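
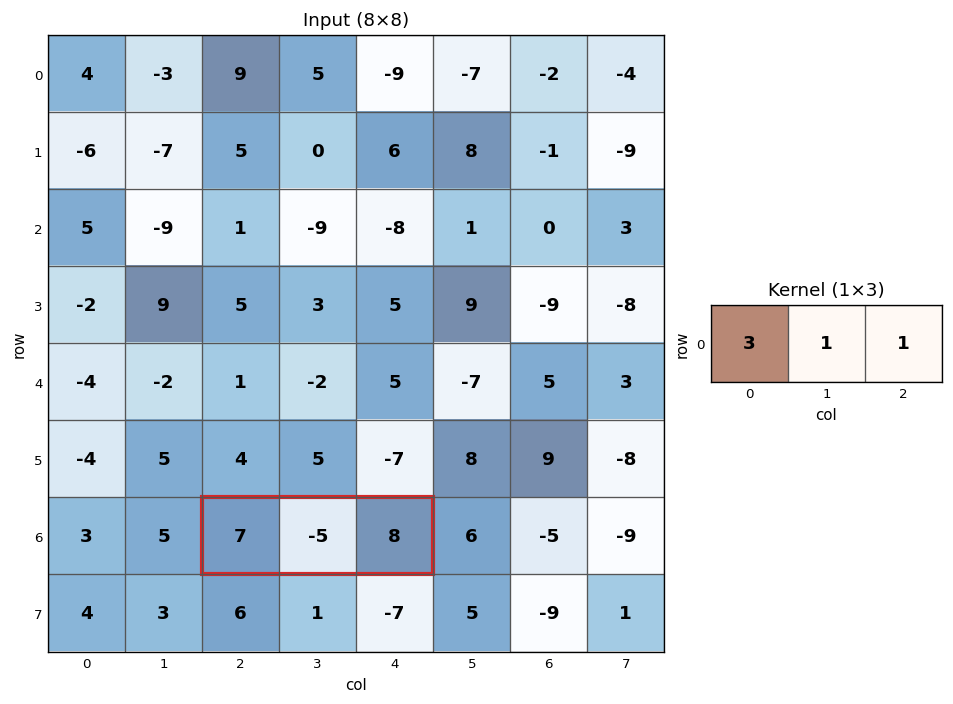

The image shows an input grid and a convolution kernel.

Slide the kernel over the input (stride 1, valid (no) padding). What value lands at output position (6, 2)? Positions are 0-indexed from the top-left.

The receptive field on the input at this output position is [7 -5 8]. Elementwise product with the kernel and sum: 7·3 + -5·1 + 8·1.

24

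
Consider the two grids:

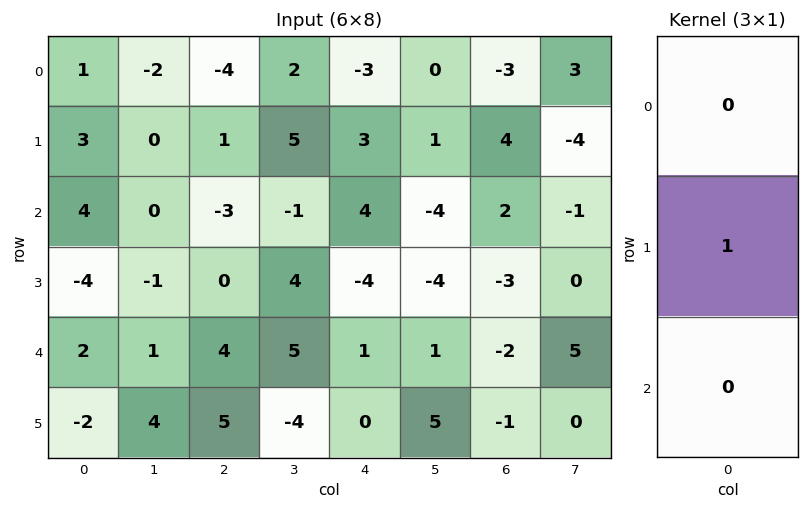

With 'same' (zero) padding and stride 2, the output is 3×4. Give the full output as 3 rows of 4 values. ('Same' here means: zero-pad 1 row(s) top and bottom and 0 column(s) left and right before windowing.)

1 -4 -3 -3
4 -3 4 2
2 4 1 -2

Output[0,0]: The receptive field on the zero-padded input at this output position is [0 / 1 / 3]. Elementwise product with the kernel and sum: 1·1.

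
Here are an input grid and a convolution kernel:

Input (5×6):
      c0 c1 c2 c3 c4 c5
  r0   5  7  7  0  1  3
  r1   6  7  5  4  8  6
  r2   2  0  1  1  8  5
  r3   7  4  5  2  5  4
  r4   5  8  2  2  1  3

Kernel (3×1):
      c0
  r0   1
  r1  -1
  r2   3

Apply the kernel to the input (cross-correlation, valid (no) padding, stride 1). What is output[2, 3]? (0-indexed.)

The receptive field on the input at this output position is [1 / 2 / 2]. Elementwise product with the kernel and sum: 1·1 + 2·-1 + 2·3.

5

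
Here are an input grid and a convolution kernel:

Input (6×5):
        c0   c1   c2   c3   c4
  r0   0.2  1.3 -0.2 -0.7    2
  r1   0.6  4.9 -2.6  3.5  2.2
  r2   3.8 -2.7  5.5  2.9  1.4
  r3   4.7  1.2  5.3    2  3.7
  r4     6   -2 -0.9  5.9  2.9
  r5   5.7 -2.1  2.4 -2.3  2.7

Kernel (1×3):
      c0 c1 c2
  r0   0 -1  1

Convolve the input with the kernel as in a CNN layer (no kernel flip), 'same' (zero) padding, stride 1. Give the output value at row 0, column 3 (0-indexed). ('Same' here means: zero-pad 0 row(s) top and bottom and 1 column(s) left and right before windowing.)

The receptive field on the zero-padded input at this output position is [-0.2 -0.7 2]. Elementwise product with the kernel and sum: -0.7·-1 + 2·1.

2.7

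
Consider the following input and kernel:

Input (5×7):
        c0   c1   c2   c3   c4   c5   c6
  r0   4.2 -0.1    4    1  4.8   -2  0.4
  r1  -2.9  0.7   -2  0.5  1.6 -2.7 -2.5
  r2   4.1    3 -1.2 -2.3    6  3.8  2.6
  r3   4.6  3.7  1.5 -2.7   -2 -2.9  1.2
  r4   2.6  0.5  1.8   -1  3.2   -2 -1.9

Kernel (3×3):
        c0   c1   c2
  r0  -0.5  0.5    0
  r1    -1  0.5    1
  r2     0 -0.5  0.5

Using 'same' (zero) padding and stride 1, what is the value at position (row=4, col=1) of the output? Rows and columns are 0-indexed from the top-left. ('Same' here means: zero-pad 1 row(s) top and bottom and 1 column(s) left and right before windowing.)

The receptive field on the zero-padded input at this output position is [4.6 3.7 1.5 / 2.6 0.5 1.8 / 0 0 0]. Elementwise product with the kernel and sum: 4.6·-0.5 + 3.7·0.5 + 2.6·-1 + 0.5·0.5 + 1.8·1 + 0·-0.5 + 0·0.5.

-1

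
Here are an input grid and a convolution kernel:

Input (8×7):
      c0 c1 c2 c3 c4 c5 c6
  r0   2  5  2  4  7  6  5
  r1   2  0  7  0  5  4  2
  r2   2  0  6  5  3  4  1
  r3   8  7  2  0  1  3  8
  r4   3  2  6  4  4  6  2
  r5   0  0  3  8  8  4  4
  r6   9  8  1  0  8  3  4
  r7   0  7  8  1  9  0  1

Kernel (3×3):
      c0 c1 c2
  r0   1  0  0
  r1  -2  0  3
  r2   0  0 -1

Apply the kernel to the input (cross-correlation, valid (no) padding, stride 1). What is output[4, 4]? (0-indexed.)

-4

The receptive field on the input at this output position is [4 6 2 / 8 4 4 / 8 3 4]. Elementwise product with the kernel and sum: 4·1 + 8·-2 + 4·3 + 4·-1.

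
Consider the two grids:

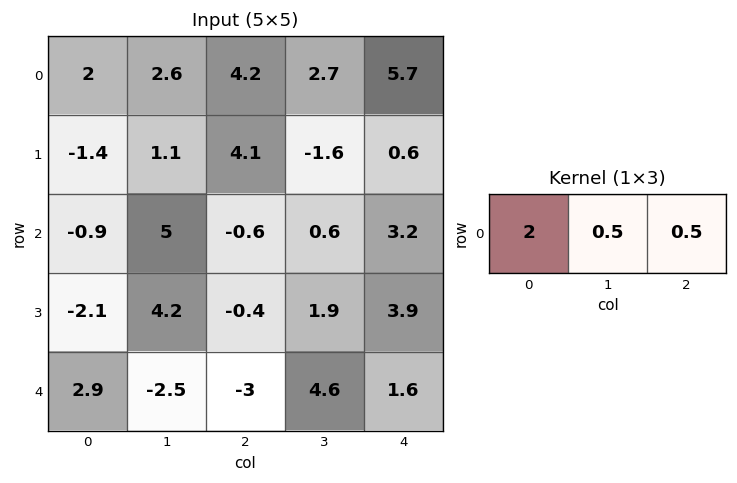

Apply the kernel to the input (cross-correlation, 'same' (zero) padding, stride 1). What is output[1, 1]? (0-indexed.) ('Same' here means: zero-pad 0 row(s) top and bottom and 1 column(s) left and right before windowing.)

The receptive field on the zero-padded input at this output position is [-1.4 1.1 4.1]. Elementwise product with the kernel and sum: -1.4·2 + 1.1·0.5 + 4.1·0.5.

-0.2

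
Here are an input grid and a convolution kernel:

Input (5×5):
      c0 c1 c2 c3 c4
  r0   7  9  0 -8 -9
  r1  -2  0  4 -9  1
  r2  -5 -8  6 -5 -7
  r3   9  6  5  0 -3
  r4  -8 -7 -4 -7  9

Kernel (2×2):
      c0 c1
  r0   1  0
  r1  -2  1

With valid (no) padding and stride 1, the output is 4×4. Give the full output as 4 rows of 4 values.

11 13 -17 11
0 22 -13 -6
-17 -15 -4 -8
18 16 6 23

Output[0,0]: The receptive field on the input at this output position is [7 9 / -2 0]. Elementwise product with the kernel and sum: 7·1 + -2·-2 + 0·1.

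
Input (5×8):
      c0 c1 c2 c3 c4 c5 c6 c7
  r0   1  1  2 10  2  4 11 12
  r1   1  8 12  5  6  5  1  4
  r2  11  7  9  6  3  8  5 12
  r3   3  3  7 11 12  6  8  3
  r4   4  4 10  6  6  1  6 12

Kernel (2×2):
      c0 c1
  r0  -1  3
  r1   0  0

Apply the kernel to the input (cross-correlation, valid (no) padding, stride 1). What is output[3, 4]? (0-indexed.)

The receptive field on the input at this output position is [12 6 / 6 1]. Elementwise product with the kernel and sum: 12·-1 + 6·3.

6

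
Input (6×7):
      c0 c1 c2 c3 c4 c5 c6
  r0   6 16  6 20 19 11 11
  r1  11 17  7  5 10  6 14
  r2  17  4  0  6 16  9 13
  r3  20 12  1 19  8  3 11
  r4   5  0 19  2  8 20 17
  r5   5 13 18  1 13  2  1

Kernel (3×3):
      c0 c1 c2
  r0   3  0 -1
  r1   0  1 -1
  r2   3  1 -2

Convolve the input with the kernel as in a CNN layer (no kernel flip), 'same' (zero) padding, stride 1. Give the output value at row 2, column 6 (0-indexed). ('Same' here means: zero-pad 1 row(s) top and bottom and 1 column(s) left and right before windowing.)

51

The receptive field on the zero-padded input at this output position is [6 14 0 / 9 13 0 / 3 11 0]. Elementwise product with the kernel and sum: 6·3 + 0·-1 + 13·1 + 0·-1 + 3·3 + 11·1 + 0·-2.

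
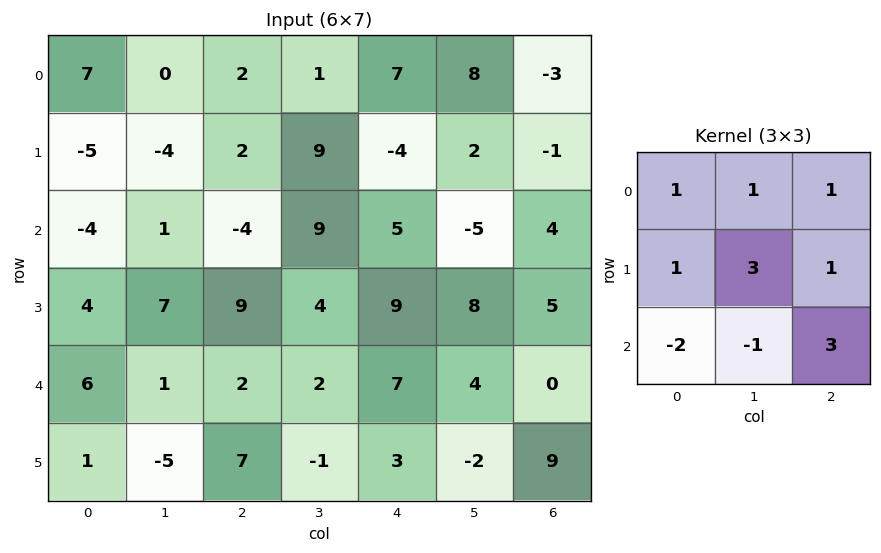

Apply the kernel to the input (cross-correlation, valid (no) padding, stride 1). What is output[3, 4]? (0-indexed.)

The receptive field on the input at this output position is [9 8 5 / 7 4 0 / 3 -2 9]. Elementwise product with the kernel and sum: 9·1 + 8·1 + 5·1 + 7·1 + 4·3 + 0·1 + 3·-2 + -2·-1 + 9·3.

64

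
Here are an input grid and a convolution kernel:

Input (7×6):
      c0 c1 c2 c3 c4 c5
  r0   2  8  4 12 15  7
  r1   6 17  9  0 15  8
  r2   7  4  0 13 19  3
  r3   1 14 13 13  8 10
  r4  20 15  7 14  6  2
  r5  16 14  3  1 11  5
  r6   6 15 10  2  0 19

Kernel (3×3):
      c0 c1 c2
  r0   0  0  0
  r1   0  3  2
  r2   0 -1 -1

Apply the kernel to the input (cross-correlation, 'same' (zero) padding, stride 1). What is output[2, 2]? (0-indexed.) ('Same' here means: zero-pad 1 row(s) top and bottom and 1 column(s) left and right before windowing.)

0

The receptive field on the zero-padded input at this output position is [17 9 0 / 4 0 13 / 14 13 13]. Elementwise product with the kernel and sum: 0·3 + 13·2 + 13·-1 + 13·-1.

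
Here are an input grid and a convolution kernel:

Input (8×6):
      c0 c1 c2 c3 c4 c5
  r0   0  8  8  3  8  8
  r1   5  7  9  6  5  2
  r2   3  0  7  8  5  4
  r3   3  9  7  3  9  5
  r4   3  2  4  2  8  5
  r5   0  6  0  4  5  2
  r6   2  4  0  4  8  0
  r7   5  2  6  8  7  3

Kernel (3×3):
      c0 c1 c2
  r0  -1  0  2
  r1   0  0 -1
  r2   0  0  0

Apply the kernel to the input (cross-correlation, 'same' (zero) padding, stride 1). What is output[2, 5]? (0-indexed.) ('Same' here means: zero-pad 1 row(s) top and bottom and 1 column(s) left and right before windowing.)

The receptive field on the zero-padded input at this output position is [5 2 0 / 5 4 0 / 9 5 0]. Elementwise product with the kernel and sum: 5·-1 + 0·2 + 0·-1.

-5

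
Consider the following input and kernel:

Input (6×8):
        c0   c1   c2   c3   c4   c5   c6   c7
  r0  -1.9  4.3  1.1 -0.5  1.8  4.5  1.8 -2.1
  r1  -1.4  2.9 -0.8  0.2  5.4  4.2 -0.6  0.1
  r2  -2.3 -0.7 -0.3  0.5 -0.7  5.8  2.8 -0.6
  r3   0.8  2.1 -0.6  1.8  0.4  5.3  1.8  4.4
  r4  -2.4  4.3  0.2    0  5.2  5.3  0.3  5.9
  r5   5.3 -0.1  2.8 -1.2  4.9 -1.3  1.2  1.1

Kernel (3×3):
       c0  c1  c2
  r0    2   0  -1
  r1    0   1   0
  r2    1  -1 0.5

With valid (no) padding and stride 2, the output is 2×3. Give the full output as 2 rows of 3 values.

Output[0,0]: The receptive field on the input at this output position is [-1.9 4.3 1.1 / -1.4 2.9 -0.8 / -2.3 -0.7 -0.3]. Elementwise product with the kernel and sum: -1.9·2 + 1.1·-1 + 2.9·1 + -2.3·1 + -0.7·-1 + -0.3·0.5.
Output[0,1]: The receptive field on the input at this output position is [1.1 -0.5 1.8 / -0.8 0.2 5.4 / -0.3 0.5 -0.7]. Elementwise product with the kernel and sum: 1.1·2 + 1.8·-1 + 0.2·1 + -0.3·1 + 0.5·-1 + -0.7·0.5.

-3.75 -0.55 0.9
-8.8 4.7 1.15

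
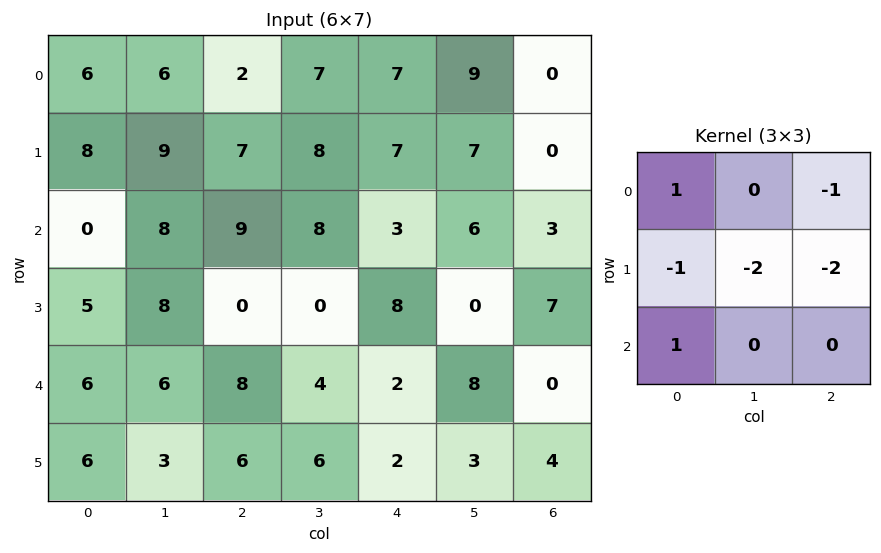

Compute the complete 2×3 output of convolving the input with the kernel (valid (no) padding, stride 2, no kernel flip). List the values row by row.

-36 -33 -11
-24 -2 -20

Output[0,0]: The receptive field on the input at this output position is [6 6 2 / 8 9 7 / 0 8 9]. Elementwise product with the kernel and sum: 6·1 + 2·-1 + 8·-1 + 9·-2 + 7·-2 + 0·1.
Output[0,1]: The receptive field on the input at this output position is [2 7 7 / 7 8 7 / 9 8 3]. Elementwise product with the kernel and sum: 2·1 + 7·-1 + 7·-1 + 8·-2 + 7·-2 + 9·1.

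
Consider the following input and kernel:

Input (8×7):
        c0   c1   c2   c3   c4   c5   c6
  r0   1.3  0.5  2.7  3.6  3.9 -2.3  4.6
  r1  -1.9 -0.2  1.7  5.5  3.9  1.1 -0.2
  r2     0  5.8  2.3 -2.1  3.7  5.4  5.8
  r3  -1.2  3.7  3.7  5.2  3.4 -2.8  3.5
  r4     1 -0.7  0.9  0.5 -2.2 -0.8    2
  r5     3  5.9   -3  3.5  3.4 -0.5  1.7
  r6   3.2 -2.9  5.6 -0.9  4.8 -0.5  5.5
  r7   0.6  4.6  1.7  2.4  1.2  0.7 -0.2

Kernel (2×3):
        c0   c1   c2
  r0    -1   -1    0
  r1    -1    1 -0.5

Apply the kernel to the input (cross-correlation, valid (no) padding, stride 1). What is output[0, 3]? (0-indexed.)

The receptive field on the input at this output position is [3.6 3.9 -2.3 / 5.5 3.9 1.1]. Elementwise product with the kernel and sum: 3.6·-1 + 3.9·-1 + 5.5·-1 + 3.9·1 + 1.1·-0.5.

-9.65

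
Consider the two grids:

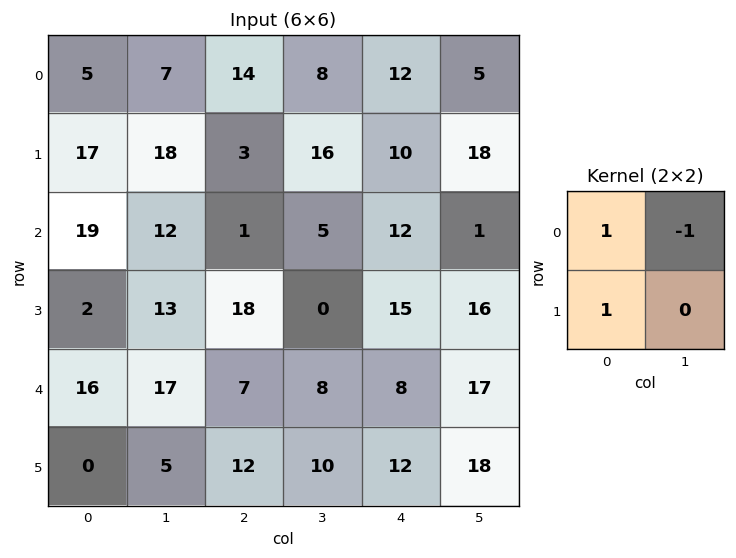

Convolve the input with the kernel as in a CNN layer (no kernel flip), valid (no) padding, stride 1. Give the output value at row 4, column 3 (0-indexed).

10

The receptive field on the input at this output position is [8 8 / 10 12]. Elementwise product with the kernel and sum: 8·1 + 8·-1 + 10·1.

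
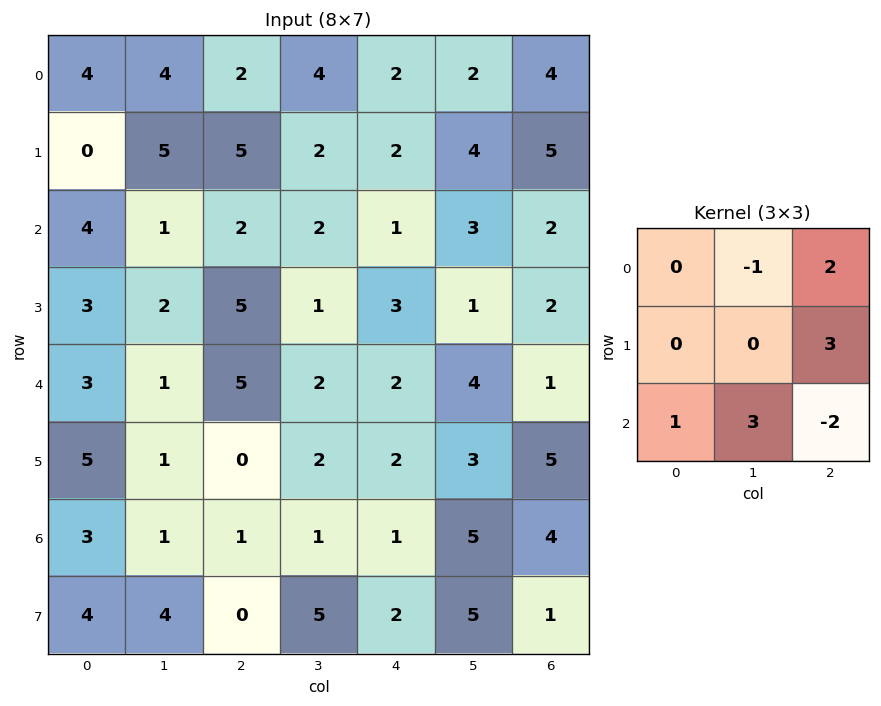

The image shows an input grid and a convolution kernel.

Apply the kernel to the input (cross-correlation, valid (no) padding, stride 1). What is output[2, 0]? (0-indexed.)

The receptive field on the input at this output position is [4 1 2 / 3 2 5 / 3 1 5]. Elementwise product with the kernel and sum: 1·-1 + 2·2 + 5·3 + 3·1 + 1·3 + 5·-2.

14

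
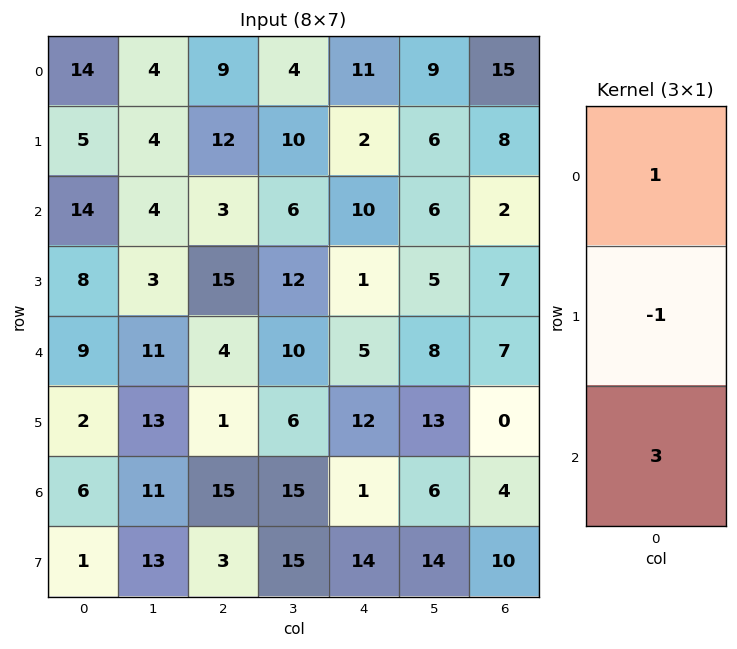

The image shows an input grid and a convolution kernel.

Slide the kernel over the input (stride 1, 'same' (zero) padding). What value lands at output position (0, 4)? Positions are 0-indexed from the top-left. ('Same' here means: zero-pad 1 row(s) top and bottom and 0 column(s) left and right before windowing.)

-5

The receptive field on the zero-padded input at this output position is [0 / 11 / 2]. Elementwise product with the kernel and sum: 0·1 + 11·-1 + 2·3.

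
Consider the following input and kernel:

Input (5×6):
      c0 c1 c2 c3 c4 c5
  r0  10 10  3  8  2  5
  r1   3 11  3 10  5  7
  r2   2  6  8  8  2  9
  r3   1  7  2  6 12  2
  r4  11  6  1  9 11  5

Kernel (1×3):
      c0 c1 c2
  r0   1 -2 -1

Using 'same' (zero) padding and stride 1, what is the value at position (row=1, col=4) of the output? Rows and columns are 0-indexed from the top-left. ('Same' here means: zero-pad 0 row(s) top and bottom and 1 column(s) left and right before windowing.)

-7

The receptive field on the zero-padded input at this output position is [10 5 7]. Elementwise product with the kernel and sum: 10·1 + 5·-2 + 7·-1.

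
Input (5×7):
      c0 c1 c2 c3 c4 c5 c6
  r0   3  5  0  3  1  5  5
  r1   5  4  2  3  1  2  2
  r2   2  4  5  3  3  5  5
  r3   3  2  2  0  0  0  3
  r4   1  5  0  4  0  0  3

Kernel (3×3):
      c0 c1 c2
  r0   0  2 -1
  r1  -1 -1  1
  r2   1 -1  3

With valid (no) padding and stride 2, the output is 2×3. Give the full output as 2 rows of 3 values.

16 12 17
-4 -3 17

Output[0,0]: The receptive field on the input at this output position is [3 5 0 / 5 4 2 / 2 4 5]. Elementwise product with the kernel and sum: 5·2 + 0·-1 + 5·-1 + 4·-1 + 2·1 + 2·1 + 4·-1 + 5·3.
Output[0,1]: The receptive field on the input at this output position is [0 3 1 / 2 3 1 / 5 3 3]. Elementwise product with the kernel and sum: 3·2 + 1·-1 + 2·-1 + 3·-1 + 1·1 + 5·1 + 3·-1 + 3·3.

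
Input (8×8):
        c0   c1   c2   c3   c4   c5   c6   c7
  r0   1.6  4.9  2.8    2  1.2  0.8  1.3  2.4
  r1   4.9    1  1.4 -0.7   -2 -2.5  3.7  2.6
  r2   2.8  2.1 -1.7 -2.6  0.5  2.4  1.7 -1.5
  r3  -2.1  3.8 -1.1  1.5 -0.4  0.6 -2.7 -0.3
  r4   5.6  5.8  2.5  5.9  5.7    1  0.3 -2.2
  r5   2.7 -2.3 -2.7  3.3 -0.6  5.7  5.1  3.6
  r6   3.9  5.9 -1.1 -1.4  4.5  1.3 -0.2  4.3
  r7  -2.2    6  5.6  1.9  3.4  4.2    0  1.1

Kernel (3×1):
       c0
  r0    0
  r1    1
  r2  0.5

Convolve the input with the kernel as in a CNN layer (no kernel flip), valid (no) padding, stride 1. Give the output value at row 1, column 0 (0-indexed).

The receptive field on the input at this output position is [4.9 / 2.8 / -2.1]. Elementwise product with the kernel and sum: 2.8·1 + -2.1·0.5.

1.75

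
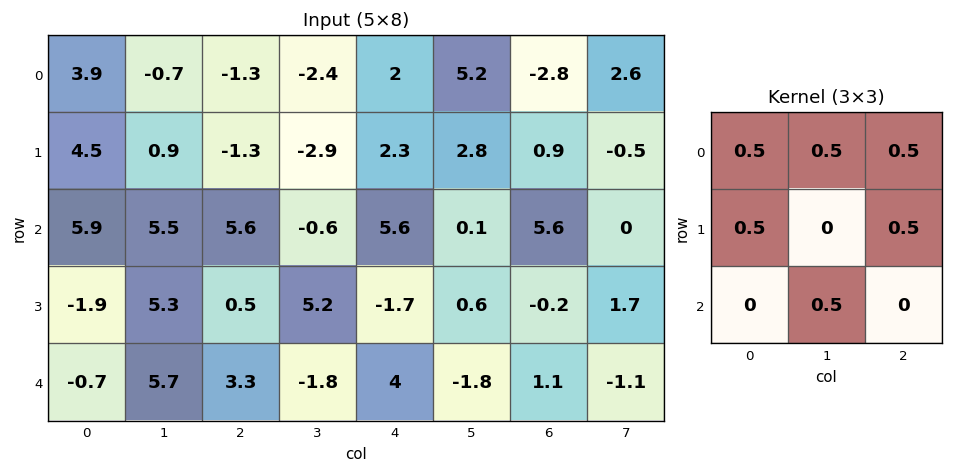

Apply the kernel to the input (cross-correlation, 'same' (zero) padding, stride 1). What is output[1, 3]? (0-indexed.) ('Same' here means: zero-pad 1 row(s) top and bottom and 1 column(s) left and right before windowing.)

The receptive field on the zero-padded input at this output position is [-1.3 -2.4 2 / -1.3 -2.9 2.3 / 5.6 -0.6 5.6]. Elementwise product with the kernel and sum: -1.3·0.5 + -2.4·0.5 + 2·0.5 + -1.3·0.5 + 2.3·0.5 + -0.6·0.5.

-0.65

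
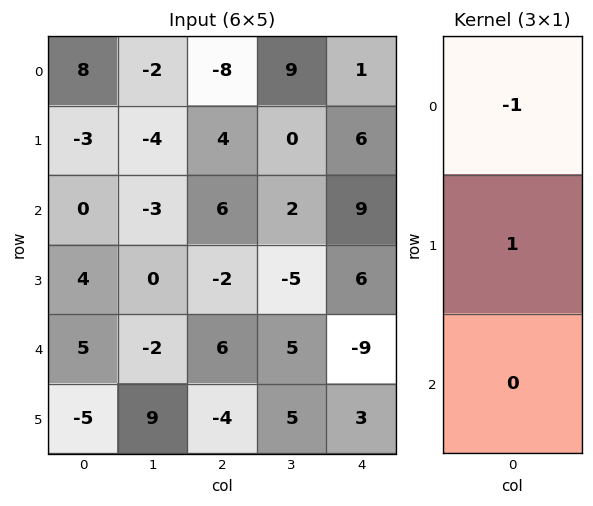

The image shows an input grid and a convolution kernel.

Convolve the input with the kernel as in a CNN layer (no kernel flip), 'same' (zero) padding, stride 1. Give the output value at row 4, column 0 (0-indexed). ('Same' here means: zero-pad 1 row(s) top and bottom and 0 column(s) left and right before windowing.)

1

The receptive field on the zero-padded input at this output position is [4 / 5 / -5]. Elementwise product with the kernel and sum: 4·-1 + 5·1.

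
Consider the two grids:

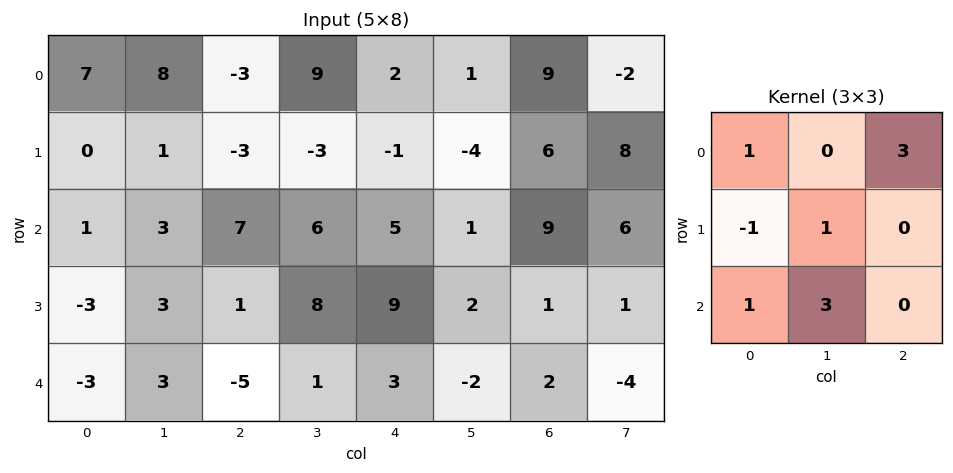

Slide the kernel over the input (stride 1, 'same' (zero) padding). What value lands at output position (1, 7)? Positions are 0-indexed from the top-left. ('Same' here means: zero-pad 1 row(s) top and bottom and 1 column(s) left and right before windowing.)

The receptive field on the zero-padded input at this output position is [9 -2 0 / 6 8 0 / 9 6 0]. Elementwise product with the kernel and sum: 9·1 + 0·3 + 6·-1 + 8·1 + 9·1 + 6·3.

38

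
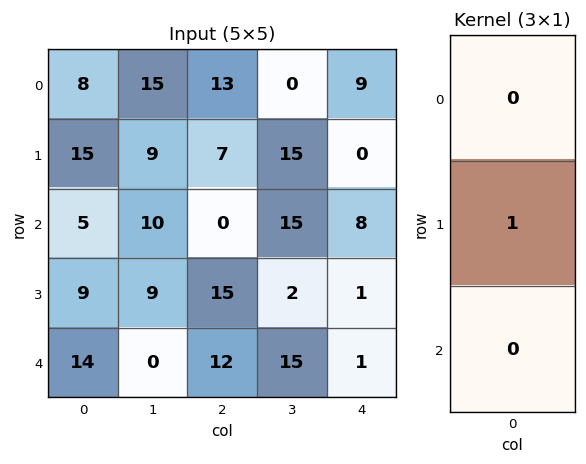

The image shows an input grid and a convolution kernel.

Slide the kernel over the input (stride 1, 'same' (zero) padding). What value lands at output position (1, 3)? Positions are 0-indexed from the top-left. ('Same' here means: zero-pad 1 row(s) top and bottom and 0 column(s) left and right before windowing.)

15

The receptive field on the zero-padded input at this output position is [0 / 15 / 15]. Elementwise product with the kernel and sum: 15·1.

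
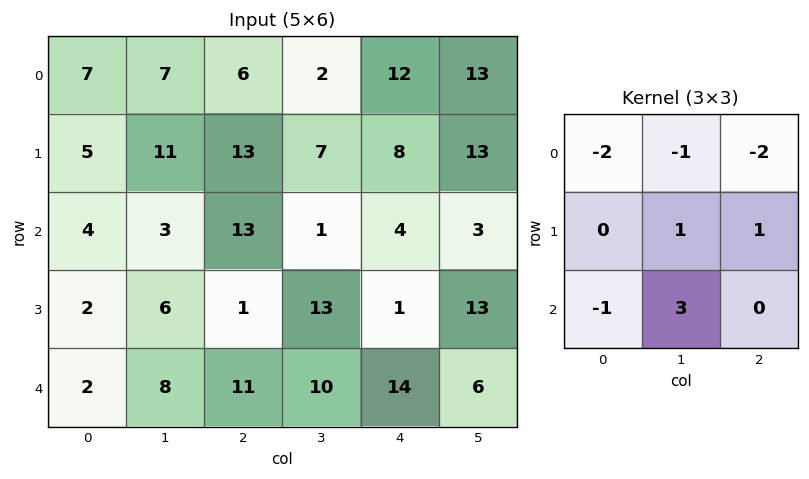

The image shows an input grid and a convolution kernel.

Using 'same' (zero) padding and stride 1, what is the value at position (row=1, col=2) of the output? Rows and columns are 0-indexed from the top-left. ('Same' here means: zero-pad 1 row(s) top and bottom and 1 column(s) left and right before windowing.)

The receptive field on the zero-padded input at this output position is [7 6 2 / 11 13 7 / 3 13 1]. Elementwise product with the kernel and sum: 7·-2 + 6·-1 + 2·-2 + 13·1 + 7·1 + 3·-1 + 13·3.

32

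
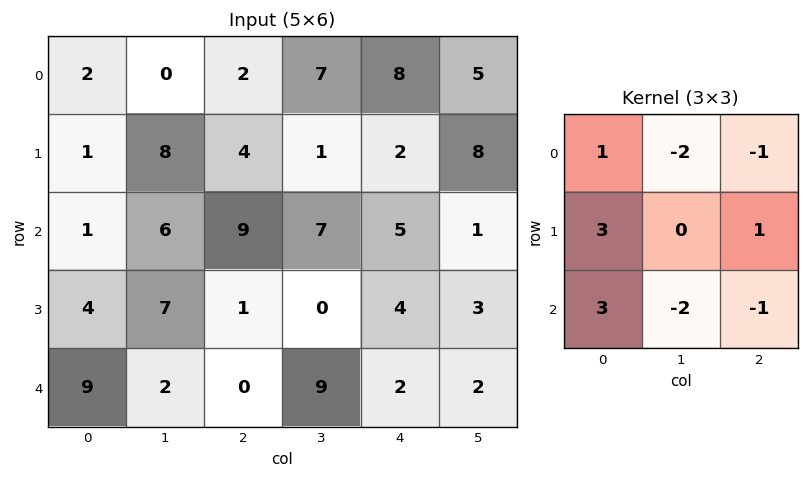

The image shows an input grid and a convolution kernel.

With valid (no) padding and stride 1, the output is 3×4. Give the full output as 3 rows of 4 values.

-11 7 2 7
-10 43 31 0
16 -1 -23 20

Output[0,0]: The receptive field on the input at this output position is [2 0 2 / 1 8 4 / 1 6 9]. Elementwise product with the kernel and sum: 2·1 + 0·-2 + 2·-1 + 1·3 + 4·1 + 1·3 + 6·-2 + 9·-1.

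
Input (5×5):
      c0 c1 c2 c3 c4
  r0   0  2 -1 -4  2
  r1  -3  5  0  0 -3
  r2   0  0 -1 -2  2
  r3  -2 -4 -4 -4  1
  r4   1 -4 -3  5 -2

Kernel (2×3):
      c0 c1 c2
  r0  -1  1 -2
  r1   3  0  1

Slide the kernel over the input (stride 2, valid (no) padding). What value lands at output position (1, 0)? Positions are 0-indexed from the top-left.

The receptive field on the input at this output position is [0 0 -1 / -2 -4 -4]. Elementwise product with the kernel and sum: 0·-1 + 0·1 + -1·-2 + -2·3 + -4·1.

-8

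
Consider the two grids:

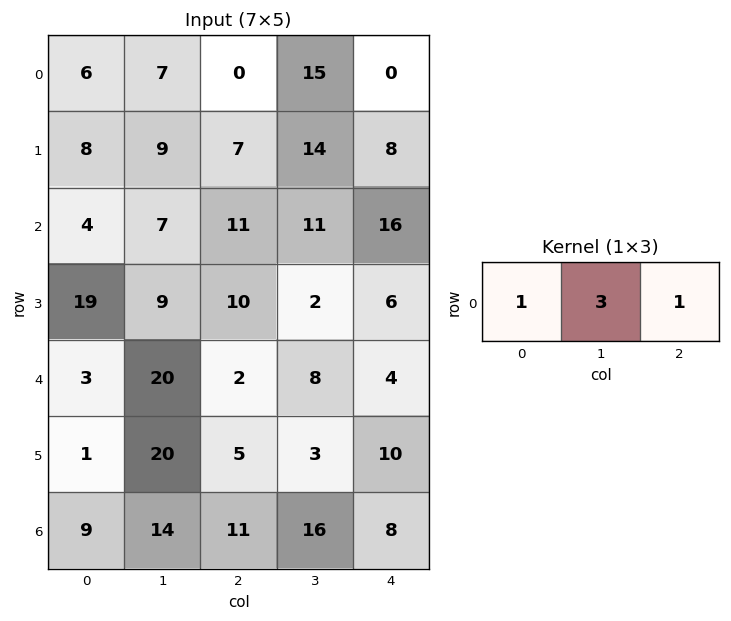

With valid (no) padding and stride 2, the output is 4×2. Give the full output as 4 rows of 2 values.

Output[0,0]: The receptive field on the input at this output position is [6 7 0]. Elementwise product with the kernel and sum: 6·1 + 7·3 + 0·1.
Output[0,1]: The receptive field on the input at this output position is [0 15 0]. Elementwise product with the kernel and sum: 0·1 + 15·3 + 0·1.

27 45
36 60
65 30
62 67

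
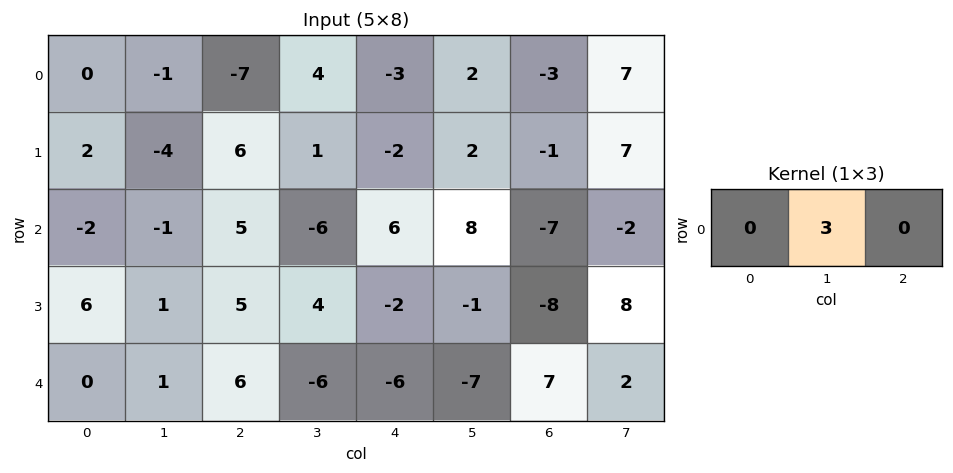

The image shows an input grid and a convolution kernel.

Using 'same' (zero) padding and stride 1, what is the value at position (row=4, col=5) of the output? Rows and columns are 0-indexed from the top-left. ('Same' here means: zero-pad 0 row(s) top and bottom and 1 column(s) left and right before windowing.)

-21

The receptive field on the zero-padded input at this output position is [-6 -7 7]. Elementwise product with the kernel and sum: -7·3.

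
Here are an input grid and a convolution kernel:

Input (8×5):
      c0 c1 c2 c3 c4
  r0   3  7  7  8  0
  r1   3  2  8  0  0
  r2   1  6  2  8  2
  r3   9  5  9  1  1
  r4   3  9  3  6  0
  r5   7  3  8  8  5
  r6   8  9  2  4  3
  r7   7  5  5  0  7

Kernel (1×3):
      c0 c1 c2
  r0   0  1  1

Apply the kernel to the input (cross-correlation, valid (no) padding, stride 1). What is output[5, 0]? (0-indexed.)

The receptive field on the input at this output position is [7 3 8]. Elementwise product with the kernel and sum: 3·1 + 8·1.

11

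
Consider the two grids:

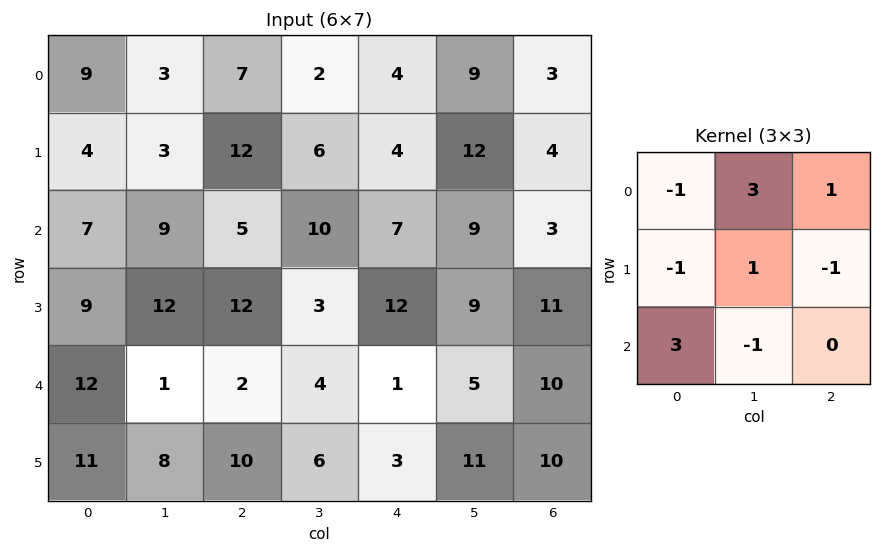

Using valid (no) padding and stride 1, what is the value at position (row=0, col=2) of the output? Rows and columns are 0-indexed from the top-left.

-2

The receptive field on the input at this output position is [7 2 4 / 12 6 4 / 5 10 7]. Elementwise product with the kernel and sum: 7·-1 + 2·3 + 4·1 + 12·-1 + 6·1 + 4·-1 + 5·3 + 10·-1.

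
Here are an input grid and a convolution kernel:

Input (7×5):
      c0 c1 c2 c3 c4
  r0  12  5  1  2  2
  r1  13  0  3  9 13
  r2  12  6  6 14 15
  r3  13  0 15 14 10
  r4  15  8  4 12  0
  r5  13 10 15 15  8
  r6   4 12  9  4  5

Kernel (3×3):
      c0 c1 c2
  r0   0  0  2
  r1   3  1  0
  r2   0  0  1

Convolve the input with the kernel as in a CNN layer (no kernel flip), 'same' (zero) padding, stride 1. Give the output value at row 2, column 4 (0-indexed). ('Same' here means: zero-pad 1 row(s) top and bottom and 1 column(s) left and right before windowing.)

57

The receptive field on the zero-padded input at this output position is [9 13 0 / 14 15 0 / 14 10 0]. Elementwise product with the kernel and sum: 0·2 + 14·3 + 15·1 + 0·1.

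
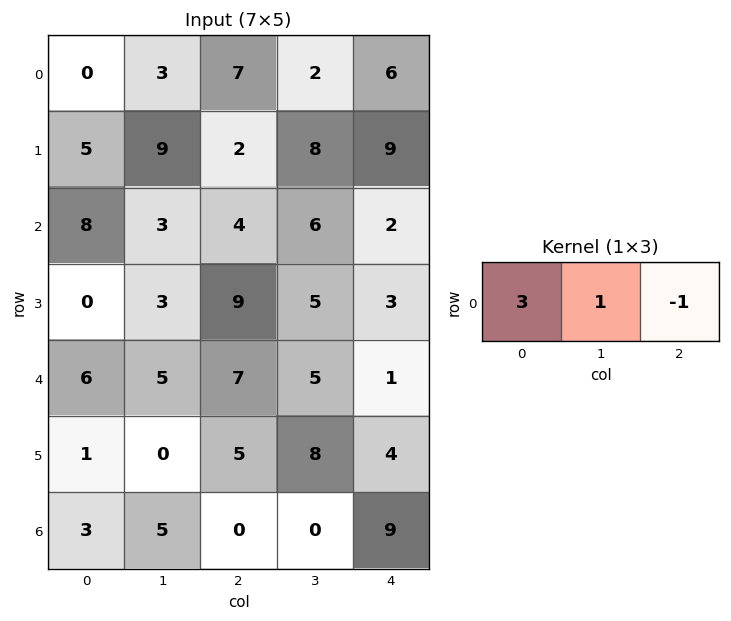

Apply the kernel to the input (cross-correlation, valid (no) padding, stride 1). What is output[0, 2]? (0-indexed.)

17

The receptive field on the input at this output position is [7 2 6]. Elementwise product with the kernel and sum: 7·3 + 2·1 + 6·-1.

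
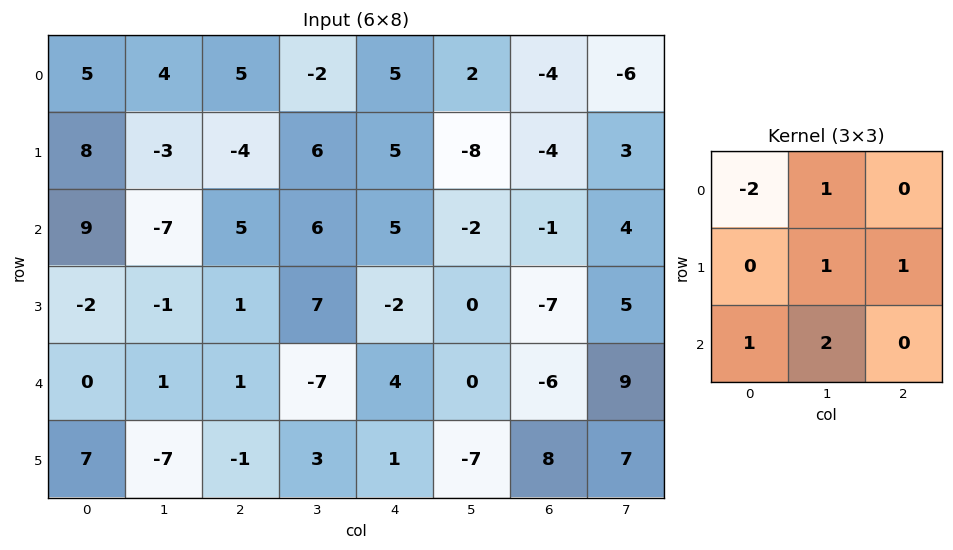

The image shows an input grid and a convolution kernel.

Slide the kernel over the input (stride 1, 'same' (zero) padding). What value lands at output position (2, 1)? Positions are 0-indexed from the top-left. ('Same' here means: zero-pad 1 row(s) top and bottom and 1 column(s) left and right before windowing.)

The receptive field on the zero-padded input at this output position is [8 -3 -4 / 9 -7 5 / -2 -1 1]. Elementwise product with the kernel and sum: 8·-2 + -3·1 + -7·1 + 5·1 + -2·1 + -1·2.

-25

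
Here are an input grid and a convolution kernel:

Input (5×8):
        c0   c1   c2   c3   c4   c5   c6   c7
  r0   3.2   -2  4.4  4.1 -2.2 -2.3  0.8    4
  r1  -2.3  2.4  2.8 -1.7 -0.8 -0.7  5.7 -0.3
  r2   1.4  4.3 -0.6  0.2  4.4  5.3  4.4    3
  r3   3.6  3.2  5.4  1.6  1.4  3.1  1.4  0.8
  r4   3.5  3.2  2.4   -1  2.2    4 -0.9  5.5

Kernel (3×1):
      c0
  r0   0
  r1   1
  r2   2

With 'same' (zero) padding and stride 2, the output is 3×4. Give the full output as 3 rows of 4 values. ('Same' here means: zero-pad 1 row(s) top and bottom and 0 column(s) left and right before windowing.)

-1.4 10 -3.8 12.2
8.6 10.2 7.2 7.2
3.5 2.4 2.2 -0.9

Output[0,0]: The receptive field on the zero-padded input at this output position is [0 / 3.2 / -2.3]. Elementwise product with the kernel and sum: 3.2·1 + -2.3·2.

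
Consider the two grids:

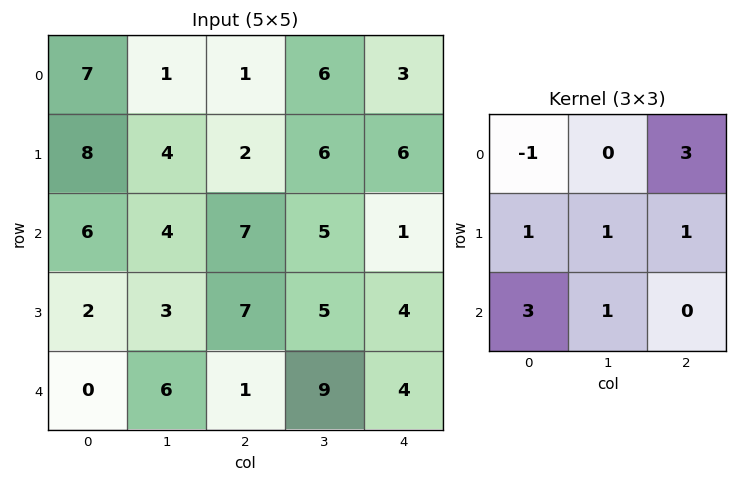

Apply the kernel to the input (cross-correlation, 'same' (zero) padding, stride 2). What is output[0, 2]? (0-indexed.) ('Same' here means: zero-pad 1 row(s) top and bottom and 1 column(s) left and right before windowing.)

33

The receptive field on the zero-padded input at this output position is [0 0 0 / 6 3 0 / 6 6 0]. Elementwise product with the kernel and sum: 0·-1 + 0·3 + 6·1 + 3·1 + 0·1 + 6·3 + 6·1.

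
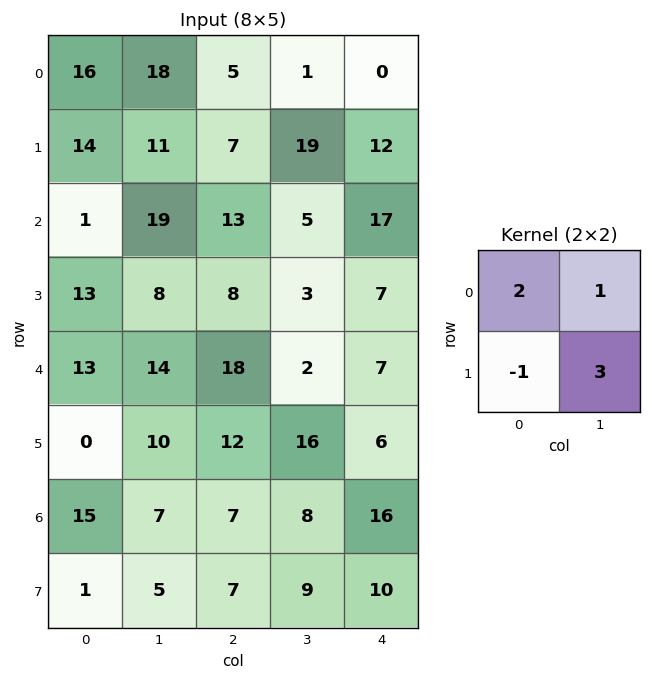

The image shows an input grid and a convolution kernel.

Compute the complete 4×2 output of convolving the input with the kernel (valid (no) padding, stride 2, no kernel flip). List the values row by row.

69 61
32 32
70 74
51 42

Output[0,0]: The receptive field on the input at this output position is [16 18 / 14 11]. Elementwise product with the kernel and sum: 16·2 + 18·1 + 14·-1 + 11·3.
Output[0,1]: The receptive field on the input at this output position is [5 1 / 7 19]. Elementwise product with the kernel and sum: 5·2 + 1·1 + 7·-1 + 19·3.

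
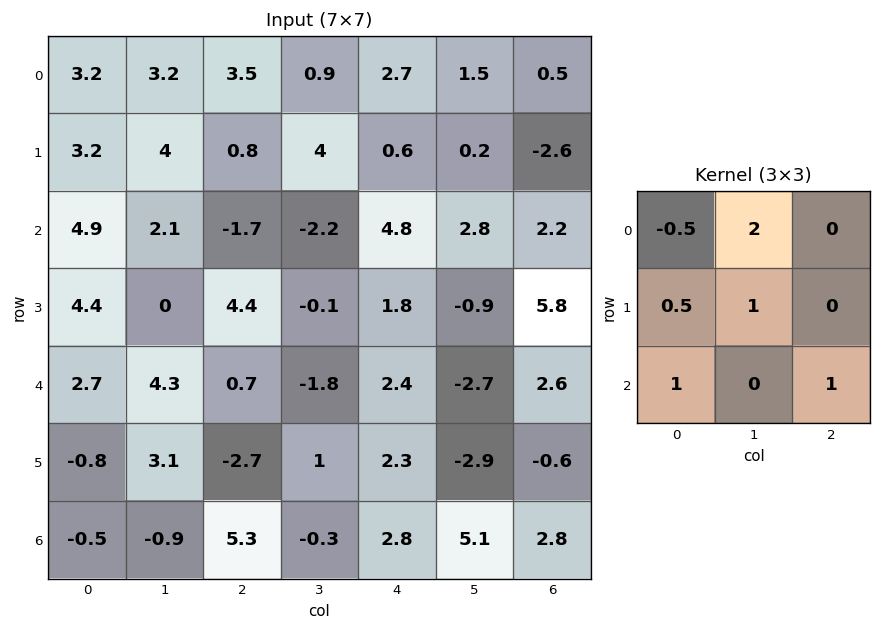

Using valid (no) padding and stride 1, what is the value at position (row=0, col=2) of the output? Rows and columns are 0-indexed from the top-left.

7.55

The receptive field on the input at this output position is [3.5 0.9 2.7 / 0.8 4 0.6 / -1.7 -2.2 4.8]. Elementwise product with the kernel and sum: 3.5·-0.5 + 0.9·2 + 0.8·0.5 + 4·1 + -1.7·1 + 4.8·1.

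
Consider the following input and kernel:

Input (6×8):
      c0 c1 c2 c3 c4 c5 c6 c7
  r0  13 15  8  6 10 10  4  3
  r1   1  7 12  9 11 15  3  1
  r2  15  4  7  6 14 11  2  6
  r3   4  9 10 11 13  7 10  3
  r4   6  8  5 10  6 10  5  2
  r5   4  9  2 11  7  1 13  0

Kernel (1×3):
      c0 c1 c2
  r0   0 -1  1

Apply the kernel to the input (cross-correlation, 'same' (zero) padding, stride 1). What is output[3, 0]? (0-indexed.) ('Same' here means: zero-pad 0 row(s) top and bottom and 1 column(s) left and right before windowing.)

5

The receptive field on the zero-padded input at this output position is [0 4 9]. Elementwise product with the kernel and sum: 4·-1 + 9·1.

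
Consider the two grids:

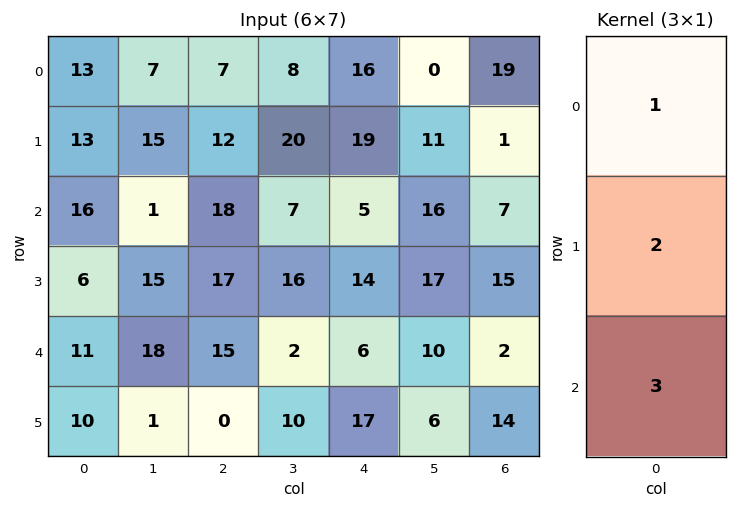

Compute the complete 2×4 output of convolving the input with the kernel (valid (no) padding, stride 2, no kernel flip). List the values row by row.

87 85 69 42
61 97 51 43

Output[0,0]: The receptive field on the input at this output position is [13 / 13 / 16]. Elementwise product with the kernel and sum: 13·1 + 13·2 + 16·3.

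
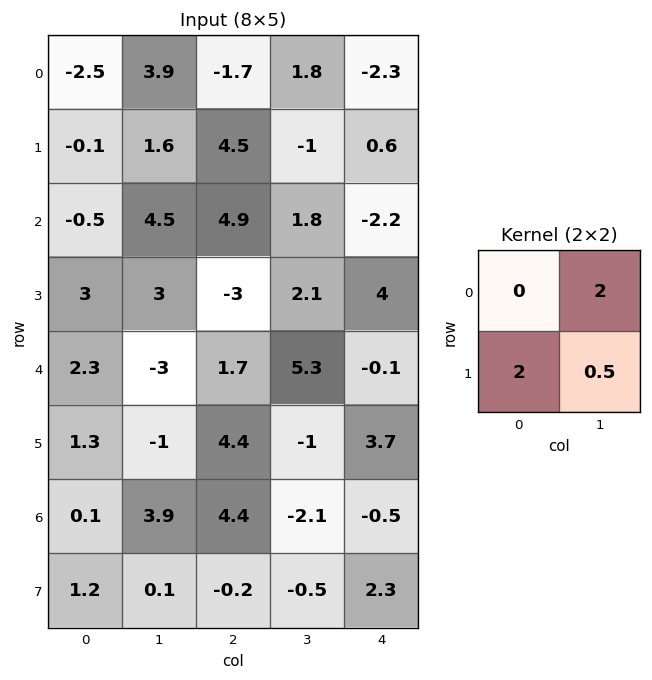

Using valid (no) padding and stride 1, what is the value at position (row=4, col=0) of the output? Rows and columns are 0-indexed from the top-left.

-3.9

The receptive field on the input at this output position is [2.3 -3 / 1.3 -1]. Elementwise product with the kernel and sum: -3·2 + 1.3·2 + -1·0.5.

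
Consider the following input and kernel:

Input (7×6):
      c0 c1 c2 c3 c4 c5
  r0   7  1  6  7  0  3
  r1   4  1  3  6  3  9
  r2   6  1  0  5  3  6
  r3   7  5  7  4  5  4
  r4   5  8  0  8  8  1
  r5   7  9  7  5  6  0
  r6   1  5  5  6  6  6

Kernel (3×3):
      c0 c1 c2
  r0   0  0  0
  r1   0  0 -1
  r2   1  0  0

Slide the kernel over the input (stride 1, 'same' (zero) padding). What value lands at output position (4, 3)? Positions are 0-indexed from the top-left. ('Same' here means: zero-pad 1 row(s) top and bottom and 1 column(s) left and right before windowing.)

-1

The receptive field on the zero-padded input at this output position is [7 4 5 / 0 8 8 / 7 5 6]. Elementwise product with the kernel and sum: 8·-1 + 7·1.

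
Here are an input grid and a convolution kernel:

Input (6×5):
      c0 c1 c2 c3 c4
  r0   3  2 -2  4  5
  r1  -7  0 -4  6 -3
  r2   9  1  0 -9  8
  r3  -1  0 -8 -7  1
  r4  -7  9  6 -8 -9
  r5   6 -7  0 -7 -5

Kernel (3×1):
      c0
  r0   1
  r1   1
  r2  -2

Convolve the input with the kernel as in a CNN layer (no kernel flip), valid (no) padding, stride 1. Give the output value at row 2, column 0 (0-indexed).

22

The receptive field on the input at this output position is [9 / -1 / -7]. Elementwise product with the kernel and sum: 9·1 + -1·1 + -7·-2.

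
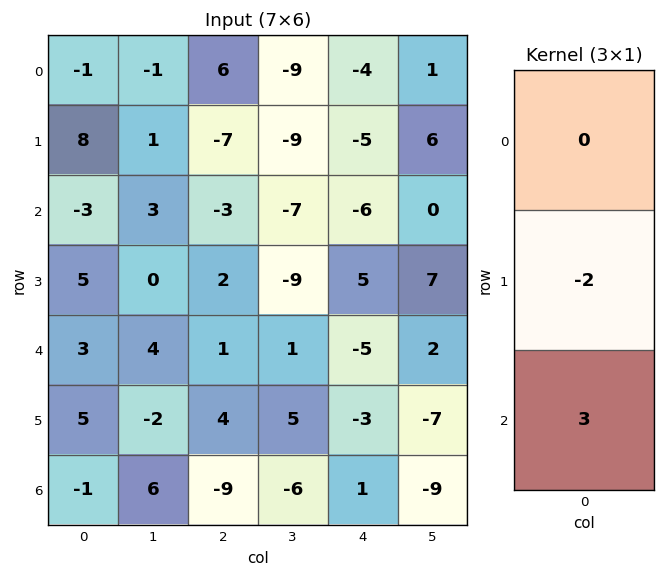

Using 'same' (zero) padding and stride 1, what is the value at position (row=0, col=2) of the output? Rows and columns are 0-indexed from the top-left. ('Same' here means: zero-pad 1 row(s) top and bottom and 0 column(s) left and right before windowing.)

-33

The receptive field on the zero-padded input at this output position is [0 / 6 / -7]. Elementwise product with the kernel and sum: 6·-2 + -7·3.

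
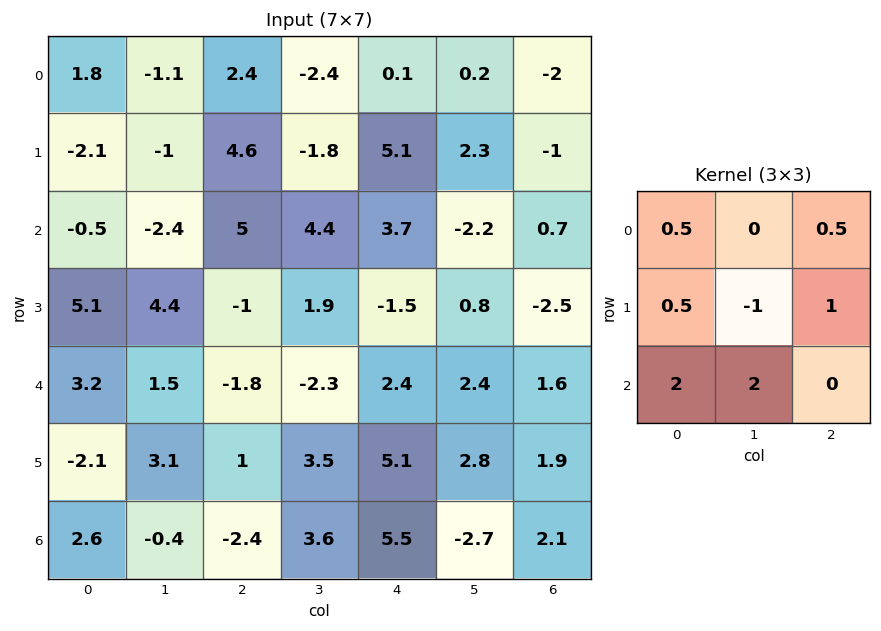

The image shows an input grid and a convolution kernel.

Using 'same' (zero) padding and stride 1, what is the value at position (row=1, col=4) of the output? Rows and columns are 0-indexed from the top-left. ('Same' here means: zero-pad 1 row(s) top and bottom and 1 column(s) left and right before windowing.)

The receptive field on the zero-padded input at this output position is [-2.4 0.1 0.2 / -1.8 5.1 2.3 / 4.4 3.7 -2.2]. Elementwise product with the kernel and sum: -2.4·0.5 + 0.2·0.5 + -1.8·0.5 + 5.1·-1 + 2.3·1 + 4.4·2 + 3.7·2.

11.4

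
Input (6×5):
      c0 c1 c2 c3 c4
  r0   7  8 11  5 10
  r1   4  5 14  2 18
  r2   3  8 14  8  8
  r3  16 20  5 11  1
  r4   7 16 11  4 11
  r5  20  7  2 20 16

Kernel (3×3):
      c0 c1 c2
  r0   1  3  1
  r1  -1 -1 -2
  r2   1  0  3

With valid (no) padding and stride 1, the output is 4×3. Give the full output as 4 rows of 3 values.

Output[0,0]: The receptive field on the input at this output position is [7 8 11 / 4 5 14 / 3 8 14]. Elementwise product with the kernel and sum: 7·1 + 8·3 + 11·1 + 4·-1 + 5·-1 + 14·-2 + 3·1 + 14·3.
Output[0,1]: The receptive field on the input at this output position is [8 11 5 / 5 14 2 / 8 14 8]. Elementwise product with the kernel and sum: 8·1 + 11·3 + 5·1 + 5·-1 + 14·-1 + 2·-2 + 8·1 + 8·3.

50 55 22
25 64 8
35 39 72
62 78 52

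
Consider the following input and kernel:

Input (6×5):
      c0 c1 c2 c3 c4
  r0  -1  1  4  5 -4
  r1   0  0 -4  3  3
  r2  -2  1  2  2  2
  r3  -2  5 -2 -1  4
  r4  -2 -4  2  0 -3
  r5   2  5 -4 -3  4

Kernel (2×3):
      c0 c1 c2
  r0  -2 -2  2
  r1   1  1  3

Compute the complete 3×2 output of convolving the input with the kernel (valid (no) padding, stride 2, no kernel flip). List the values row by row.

Output[0,0]: The receptive field on the input at this output position is [-1 1 4 / 0 0 -4]. Elementwise product with the kernel and sum: -1·-2 + 1·-2 + 4·2 + 0·1 + 0·1 + -4·3.

-4 -18
3 5
11 -5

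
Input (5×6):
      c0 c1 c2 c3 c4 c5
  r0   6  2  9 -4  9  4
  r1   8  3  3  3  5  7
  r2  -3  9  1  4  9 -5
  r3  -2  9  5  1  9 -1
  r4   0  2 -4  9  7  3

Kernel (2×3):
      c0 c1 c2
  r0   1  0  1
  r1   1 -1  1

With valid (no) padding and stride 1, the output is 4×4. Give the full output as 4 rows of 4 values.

23 1 23 5
0 18 14 0
-8 18 23 -10
-3 25 8 5

Output[0,0]: The receptive field on the input at this output position is [6 2 9 / 8 3 3]. Elementwise product with the kernel and sum: 6·1 + 9·1 + 8·1 + 3·-1 + 3·1.
Output[0,1]: The receptive field on the input at this output position is [2 9 -4 / 3 3 3]. Elementwise product with the kernel and sum: 2·1 + -4·1 + 3·1 + 3·-1 + 3·1.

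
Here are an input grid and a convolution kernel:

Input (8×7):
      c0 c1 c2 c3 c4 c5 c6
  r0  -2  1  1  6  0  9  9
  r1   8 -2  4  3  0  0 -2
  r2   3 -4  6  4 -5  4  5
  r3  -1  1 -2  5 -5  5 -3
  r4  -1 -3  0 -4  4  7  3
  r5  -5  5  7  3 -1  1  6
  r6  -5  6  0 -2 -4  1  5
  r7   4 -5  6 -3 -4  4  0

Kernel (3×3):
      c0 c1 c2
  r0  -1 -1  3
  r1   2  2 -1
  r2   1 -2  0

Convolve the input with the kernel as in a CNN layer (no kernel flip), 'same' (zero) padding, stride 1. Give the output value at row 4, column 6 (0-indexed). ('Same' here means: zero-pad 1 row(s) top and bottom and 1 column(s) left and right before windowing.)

7

The receptive field on the zero-padded input at this output position is [5 -3 0 / 7 3 0 / 1 6 0]. Elementwise product with the kernel and sum: 5·-1 + -3·-1 + 0·3 + 7·2 + 3·2 + 0·-1 + 1·1 + 6·-2.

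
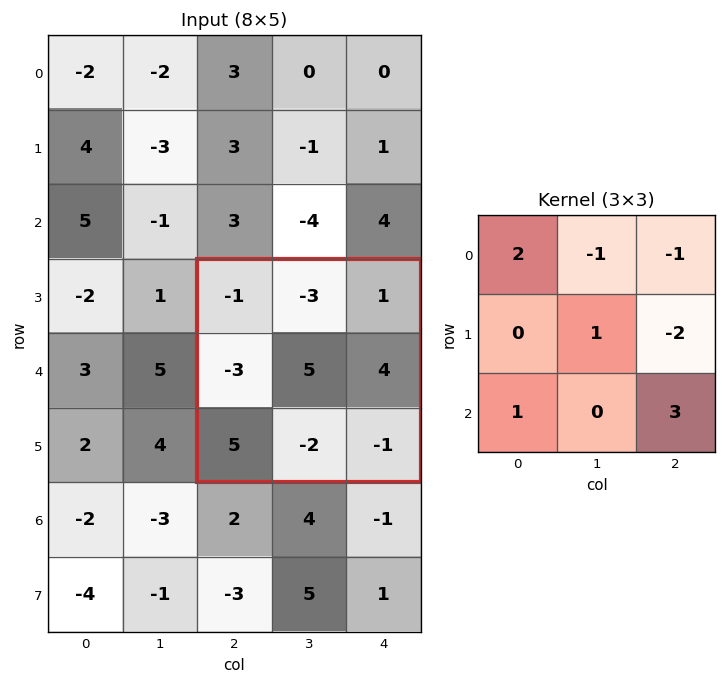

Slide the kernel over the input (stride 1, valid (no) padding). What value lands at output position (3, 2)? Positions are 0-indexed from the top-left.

The receptive field on the input at this output position is [-1 -3 1 / -3 5 4 / 5 -2 -1]. Elementwise product with the kernel and sum: -1·2 + -3·-1 + 1·-1 + 5·1 + 4·-2 + 5·1 + -1·3.

-1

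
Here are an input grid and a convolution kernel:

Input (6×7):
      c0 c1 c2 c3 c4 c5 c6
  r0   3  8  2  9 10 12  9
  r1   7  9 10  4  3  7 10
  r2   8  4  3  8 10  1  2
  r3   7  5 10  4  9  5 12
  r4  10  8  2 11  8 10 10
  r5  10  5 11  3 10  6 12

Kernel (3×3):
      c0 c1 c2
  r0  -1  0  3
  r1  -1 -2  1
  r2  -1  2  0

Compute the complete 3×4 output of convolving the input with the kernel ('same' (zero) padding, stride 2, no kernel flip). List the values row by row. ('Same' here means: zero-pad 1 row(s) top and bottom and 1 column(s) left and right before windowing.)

16 8 -15 -17
29 16 4 7
23 23 11 -17

Output[0,0]: The receptive field on the zero-padded input at this output position is [0 0 0 / 0 3 8 / 0 7 9]. Elementwise product with the kernel and sum: 0·-1 + 0·3 + 0·-1 + 3·-2 + 8·1 + 0·-1 + 7·2.
Output[0,1]: The receptive field on the zero-padded input at this output position is [0 0 0 / 8 2 9 / 9 10 4]. Elementwise product with the kernel and sum: 0·-1 + 0·3 + 8·-1 + 2·-2 + 9·1 + 9·-1 + 10·2.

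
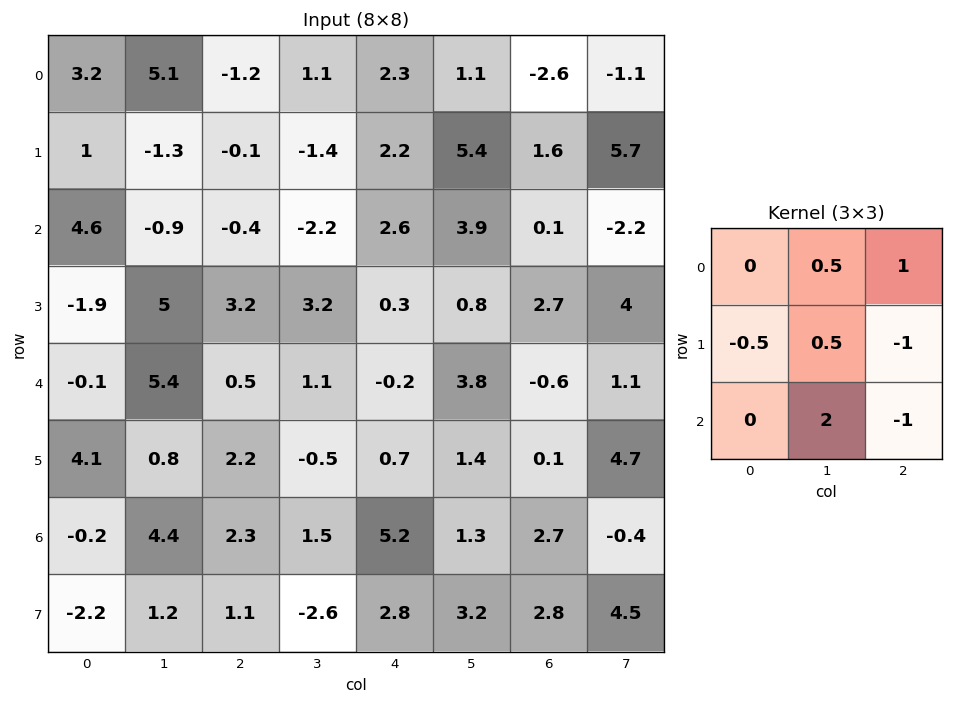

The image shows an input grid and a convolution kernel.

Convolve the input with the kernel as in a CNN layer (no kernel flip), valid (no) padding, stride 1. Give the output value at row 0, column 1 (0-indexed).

3.9

The receptive field on the input at this output position is [5.1 -1.2 1.1 / -1.3 -0.1 -1.4 / -0.9 -0.4 -2.2]. Elementwise product with the kernel and sum: -1.2·0.5 + 1.1·1 + -1.3·-0.5 + -0.1·0.5 + -1.4·-1 + -0.4·2 + -2.2·-1.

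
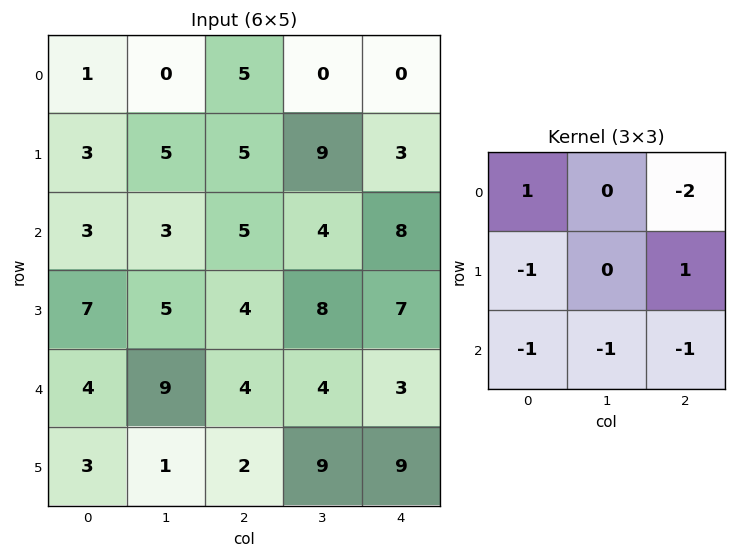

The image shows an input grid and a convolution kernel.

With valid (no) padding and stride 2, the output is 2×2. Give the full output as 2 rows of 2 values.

Output[0,0]: The receptive field on the input at this output position is [1 0 5 / 3 5 5 / 3 3 5]. Elementwise product with the kernel and sum: 1·1 + 5·-2 + 3·-1 + 5·1 + 3·-1 + 3·-1 + 5·-1.
Output[0,1]: The receptive field on the input at this output position is [5 0 0 / 5 9 3 / 5 4 8]. Elementwise product with the kernel and sum: 5·1 + 0·-2 + 5·-1 + 3·1 + 5·-1 + 4·-1 + 8·-1.

-18 -14
-27 -19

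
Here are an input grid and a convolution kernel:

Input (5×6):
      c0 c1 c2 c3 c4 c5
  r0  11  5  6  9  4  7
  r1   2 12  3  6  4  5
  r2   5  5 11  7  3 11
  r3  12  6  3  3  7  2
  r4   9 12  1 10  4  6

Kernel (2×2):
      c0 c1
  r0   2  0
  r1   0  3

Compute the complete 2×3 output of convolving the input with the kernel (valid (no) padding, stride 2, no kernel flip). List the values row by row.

58 30 23
28 31 12

Output[0,0]: The receptive field on the input at this output position is [11 5 / 2 12]. Elementwise product with the kernel and sum: 11·2 + 12·3.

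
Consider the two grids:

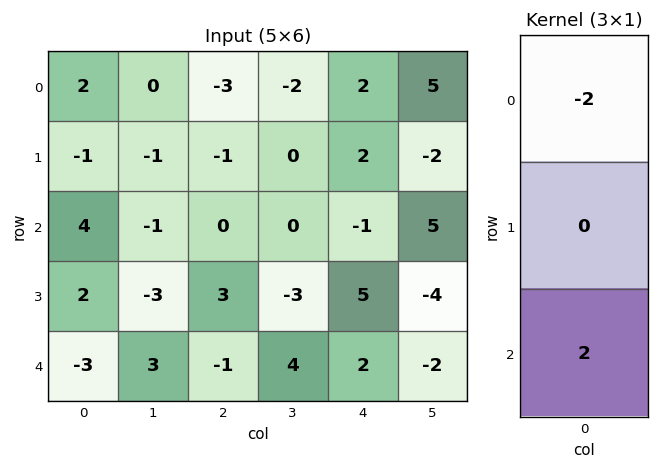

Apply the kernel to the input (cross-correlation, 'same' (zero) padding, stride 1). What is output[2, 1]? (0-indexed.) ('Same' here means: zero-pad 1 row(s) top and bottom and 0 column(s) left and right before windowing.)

The receptive field on the zero-padded input at this output position is [-1 / -1 / -3]. Elementwise product with the kernel and sum: -1·-2 + -3·2.

-4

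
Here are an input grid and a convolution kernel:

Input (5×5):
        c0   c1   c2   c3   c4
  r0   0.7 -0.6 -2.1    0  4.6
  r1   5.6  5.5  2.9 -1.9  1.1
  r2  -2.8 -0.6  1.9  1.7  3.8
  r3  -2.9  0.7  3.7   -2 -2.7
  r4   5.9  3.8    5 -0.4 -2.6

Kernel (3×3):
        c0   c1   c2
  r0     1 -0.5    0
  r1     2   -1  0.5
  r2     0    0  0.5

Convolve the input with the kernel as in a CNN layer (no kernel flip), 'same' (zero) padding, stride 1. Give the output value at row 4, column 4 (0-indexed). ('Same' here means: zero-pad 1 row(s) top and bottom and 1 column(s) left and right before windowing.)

The receptive field on the zero-padded input at this output position is [-2 -2.7 0 / -0.4 -2.6 0 / 0 0 0]. Elementwise product with the kernel and sum: -2·1 + -2.7·-0.5 + -0.4·2 + -2.6·-1 + 0·0.5 + 0·0.5.

1.15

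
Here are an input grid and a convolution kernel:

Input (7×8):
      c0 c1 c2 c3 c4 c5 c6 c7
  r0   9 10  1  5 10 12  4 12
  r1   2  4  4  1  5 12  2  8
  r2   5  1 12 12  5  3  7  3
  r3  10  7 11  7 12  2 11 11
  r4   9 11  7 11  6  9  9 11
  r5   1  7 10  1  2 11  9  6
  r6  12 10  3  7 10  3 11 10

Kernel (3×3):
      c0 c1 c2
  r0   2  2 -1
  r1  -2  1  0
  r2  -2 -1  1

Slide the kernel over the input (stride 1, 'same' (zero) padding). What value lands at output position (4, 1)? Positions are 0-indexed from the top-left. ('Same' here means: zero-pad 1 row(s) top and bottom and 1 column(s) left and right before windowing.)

17

The receptive field on the zero-padded input at this output position is [10 7 11 / 9 11 7 / 1 7 10]. Elementwise product with the kernel and sum: 10·2 + 7·2 + 11·-1 + 9·-2 + 11·1 + 1·-2 + 7·-1 + 10·1.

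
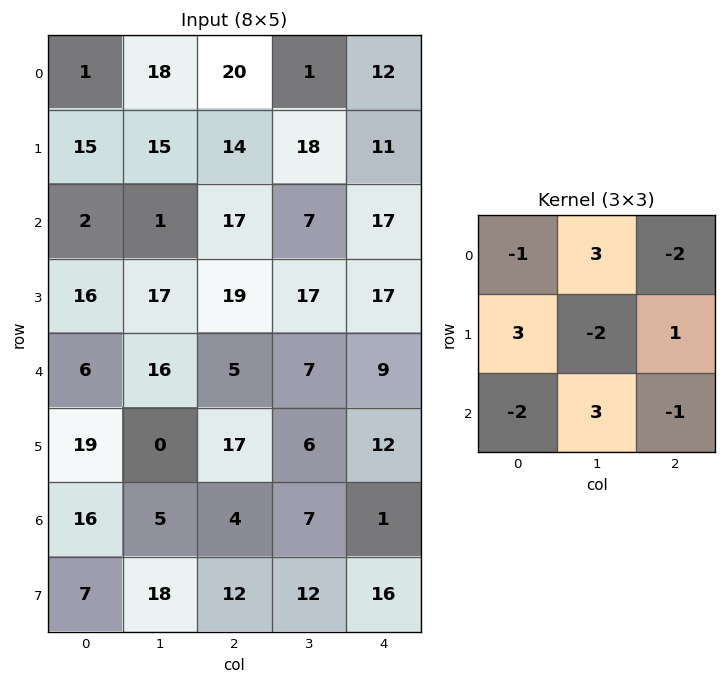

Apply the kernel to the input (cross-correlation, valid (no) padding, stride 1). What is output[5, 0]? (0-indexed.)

17

The receptive field on the input at this output position is [19 0 17 / 16 5 4 / 7 18 12]. Elementwise product with the kernel and sum: 19·-1 + 0·3 + 17·-2 + 16·3 + 5·-2 + 4·1 + 7·-2 + 18·3 + 12·-1.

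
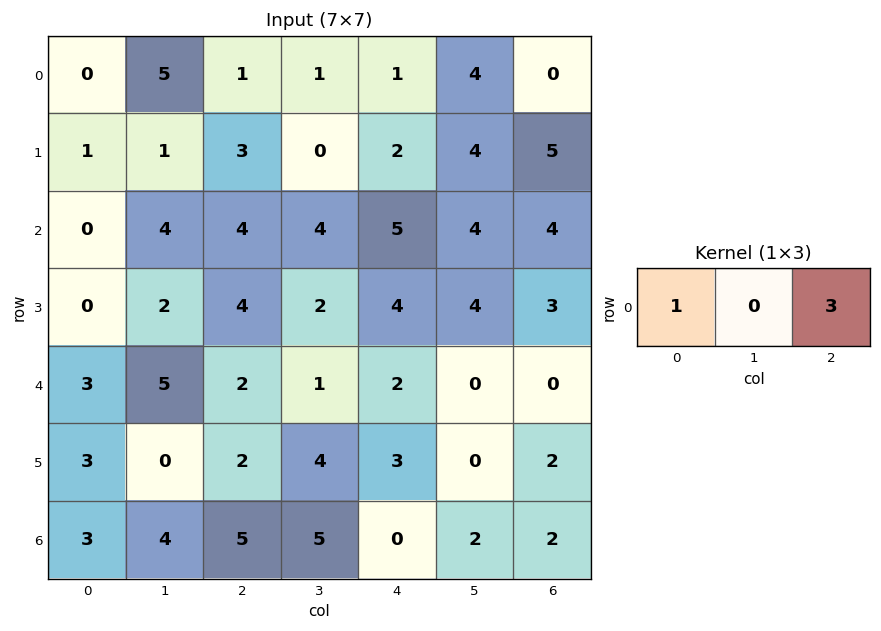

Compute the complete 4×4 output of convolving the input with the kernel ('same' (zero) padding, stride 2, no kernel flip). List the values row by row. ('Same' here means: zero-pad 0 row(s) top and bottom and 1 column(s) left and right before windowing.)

Output[0,0]: The receptive field on the zero-padded input at this output position is [0 0 5]. Elementwise product with the kernel and sum: 0·1 + 5·3.
Output[0,1]: The receptive field on the zero-padded input at this output position is [5 1 1]. Elementwise product with the kernel and sum: 5·1 + 1·3.

15 8 13 4
12 16 16 4
15 8 1 0
12 19 11 2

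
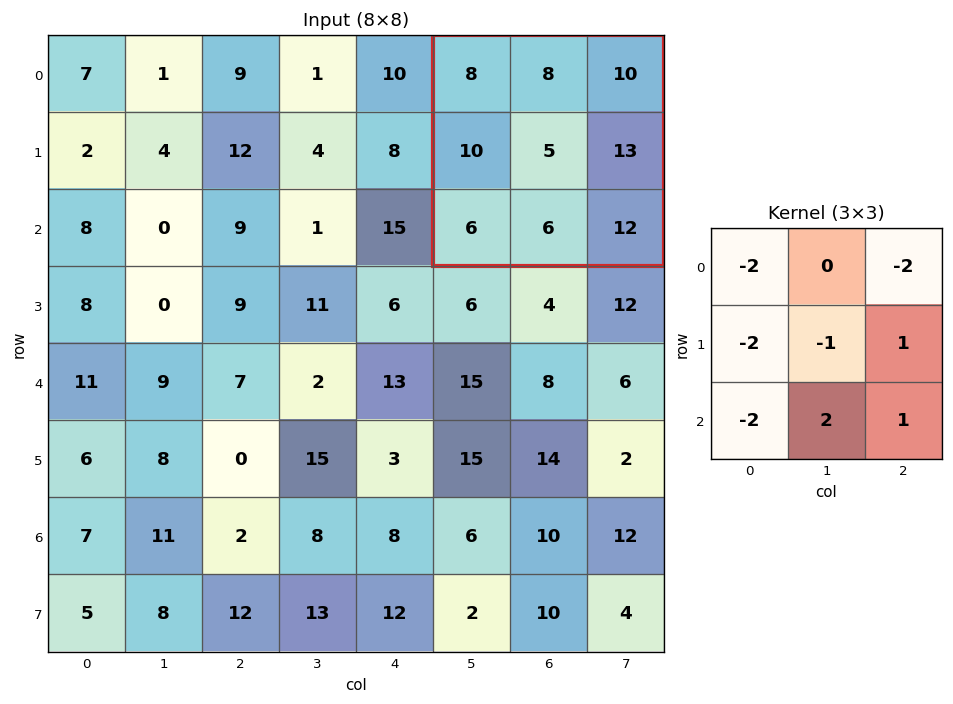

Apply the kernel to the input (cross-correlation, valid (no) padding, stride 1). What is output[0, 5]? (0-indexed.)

-36

The receptive field on the input at this output position is [8 8 10 / 10 5 13 / 6 6 12]. Elementwise product with the kernel and sum: 8·-2 + 10·-2 + 10·-2 + 5·-1 + 13·1 + 6·-2 + 6·2 + 12·1.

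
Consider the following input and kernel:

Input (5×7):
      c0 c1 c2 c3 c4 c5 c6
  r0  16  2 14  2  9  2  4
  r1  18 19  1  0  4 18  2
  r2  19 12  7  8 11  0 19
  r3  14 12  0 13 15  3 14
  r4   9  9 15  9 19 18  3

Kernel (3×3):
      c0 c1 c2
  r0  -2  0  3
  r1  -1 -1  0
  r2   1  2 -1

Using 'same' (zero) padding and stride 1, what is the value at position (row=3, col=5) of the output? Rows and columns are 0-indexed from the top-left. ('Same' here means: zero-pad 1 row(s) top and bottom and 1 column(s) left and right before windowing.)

The receptive field on the zero-padded input at this output position is [11 0 19 / 15 3 14 / 19 18 3]. Elementwise product with the kernel and sum: 11·-2 + 19·3 + 15·-1 + 3·-1 + 19·1 + 18·2 + 3·-1.

69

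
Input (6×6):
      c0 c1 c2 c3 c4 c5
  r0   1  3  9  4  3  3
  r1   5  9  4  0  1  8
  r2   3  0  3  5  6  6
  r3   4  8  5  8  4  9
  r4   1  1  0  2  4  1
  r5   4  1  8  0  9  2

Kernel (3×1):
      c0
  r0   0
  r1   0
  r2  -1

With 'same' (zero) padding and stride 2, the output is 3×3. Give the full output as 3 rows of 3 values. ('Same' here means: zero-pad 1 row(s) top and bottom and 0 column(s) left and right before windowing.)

-5 -4 -1
-4 -5 -4
-4 -8 -9

Output[0,0]: The receptive field on the zero-padded input at this output position is [0 / 1 / 5]. Elementwise product with the kernel and sum: 5·-1.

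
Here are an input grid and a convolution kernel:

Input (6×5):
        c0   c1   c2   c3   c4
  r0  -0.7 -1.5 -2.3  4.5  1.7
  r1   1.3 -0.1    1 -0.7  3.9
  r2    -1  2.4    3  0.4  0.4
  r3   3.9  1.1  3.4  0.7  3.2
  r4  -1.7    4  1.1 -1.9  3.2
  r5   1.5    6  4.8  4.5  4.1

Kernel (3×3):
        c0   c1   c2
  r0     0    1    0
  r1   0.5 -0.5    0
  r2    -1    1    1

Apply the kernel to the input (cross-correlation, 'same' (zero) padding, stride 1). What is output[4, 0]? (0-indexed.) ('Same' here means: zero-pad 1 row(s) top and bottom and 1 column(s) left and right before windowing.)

The receptive field on the zero-padded input at this output position is [0 3.9 1.1 / 0 -1.7 4 / 0 1.5 6]. Elementwise product with the kernel and sum: 3.9·1 + 0·0.5 + -1.7·-0.5 + 0·-1 + 1.5·1 + 6·1.

12.25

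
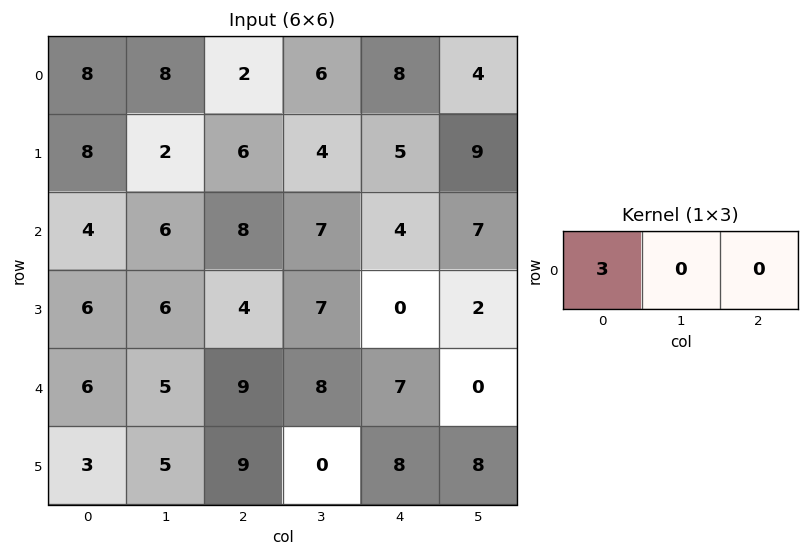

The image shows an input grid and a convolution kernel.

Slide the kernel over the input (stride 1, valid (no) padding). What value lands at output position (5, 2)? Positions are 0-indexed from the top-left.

27

The receptive field on the input at this output position is [9 0 8]. Elementwise product with the kernel and sum: 9·3.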